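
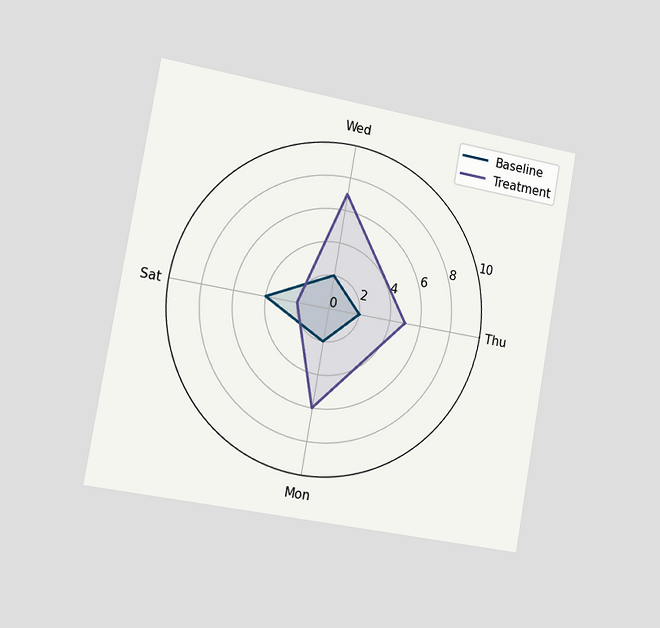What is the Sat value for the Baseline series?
4

The chart is tilted about 10° clockwise and viewed slightly from the left. On the Sat axis, Baseline reaches 4.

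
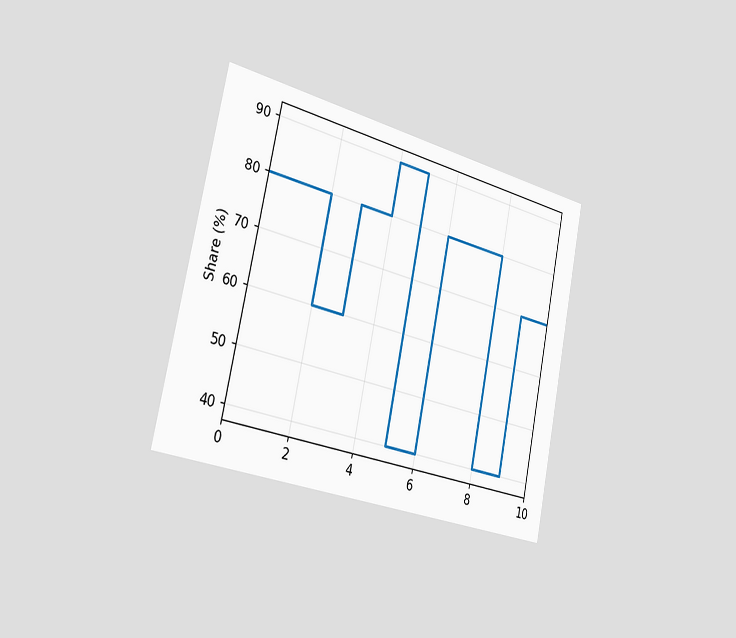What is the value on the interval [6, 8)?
80%

The chart is tilted about 12° clockwise and viewed slightly from the left. On [6, 8) the step sits at 80%.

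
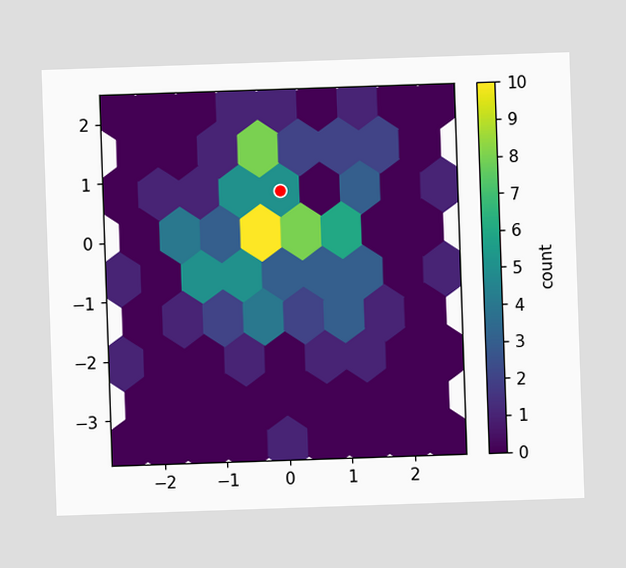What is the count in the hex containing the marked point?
5

The marked hex reads 5 on the colorbar.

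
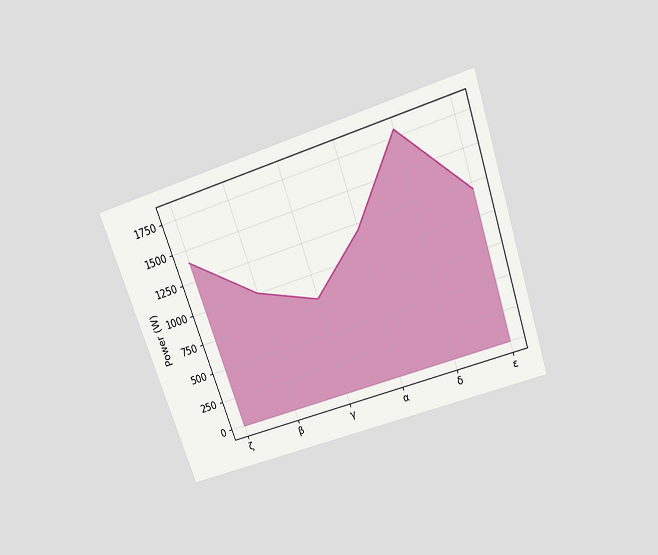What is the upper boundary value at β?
The chart is tilted about 19° counter-clockwise and viewed slightly from above. At β the upper boundary is at 1000W.

1000W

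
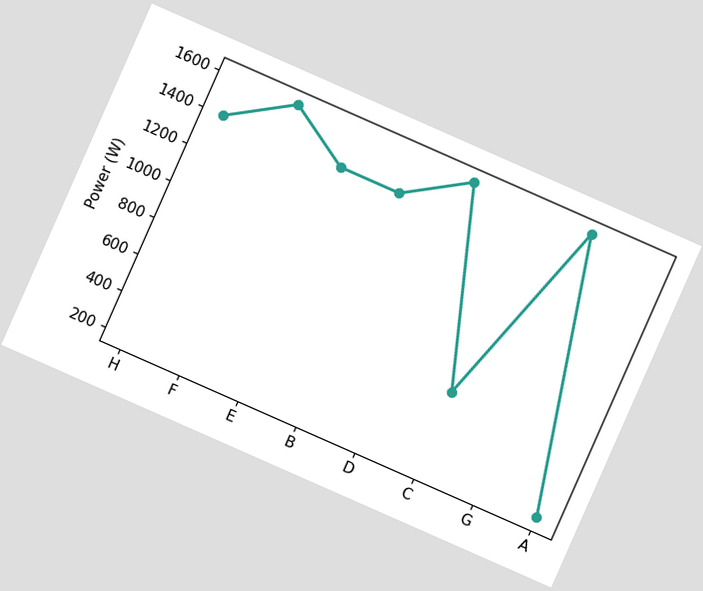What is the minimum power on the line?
200W

The chart is tilted about 24° clockwise. The lowest point is at A, and reading across to the y-axis gives 200W.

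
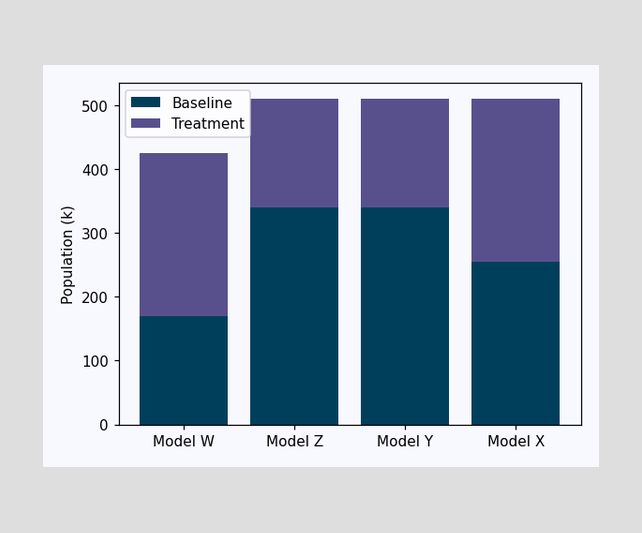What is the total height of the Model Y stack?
The Model Y stack's top reaches 510k on the y-axis.

510k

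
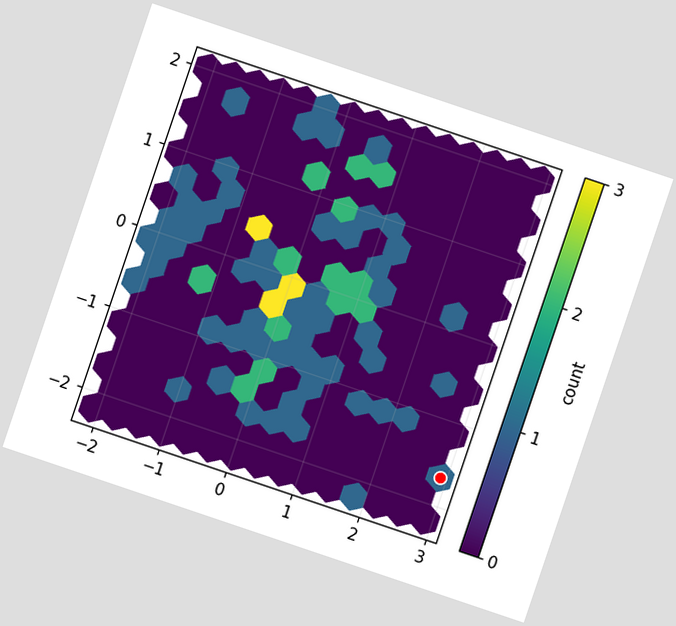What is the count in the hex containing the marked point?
The chart is tilted about 19° clockwise. The marked hex reads 1 on the colorbar.

1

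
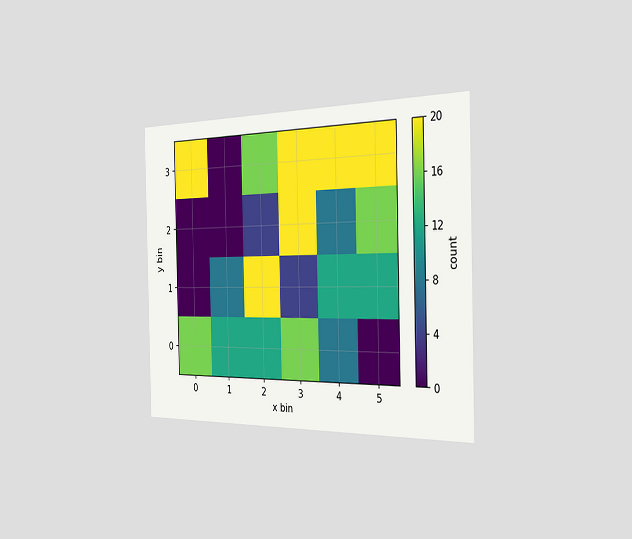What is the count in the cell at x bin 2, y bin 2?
4

The chart is viewed slightly from the right. Matching the cell (2, 2) against the colorbar gives 4.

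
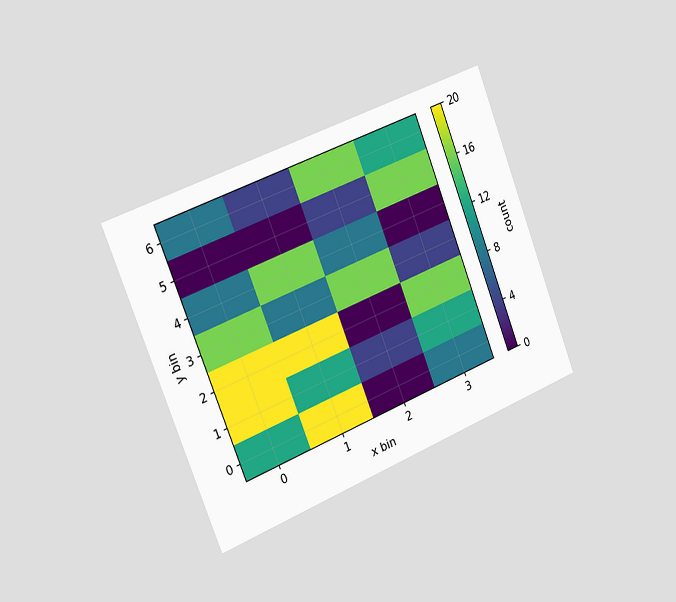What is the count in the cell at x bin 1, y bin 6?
4

The chart is tilted about 21° counter-clockwise and viewed slightly from the left. Matching the cell (1, 6) against the colorbar gives 4.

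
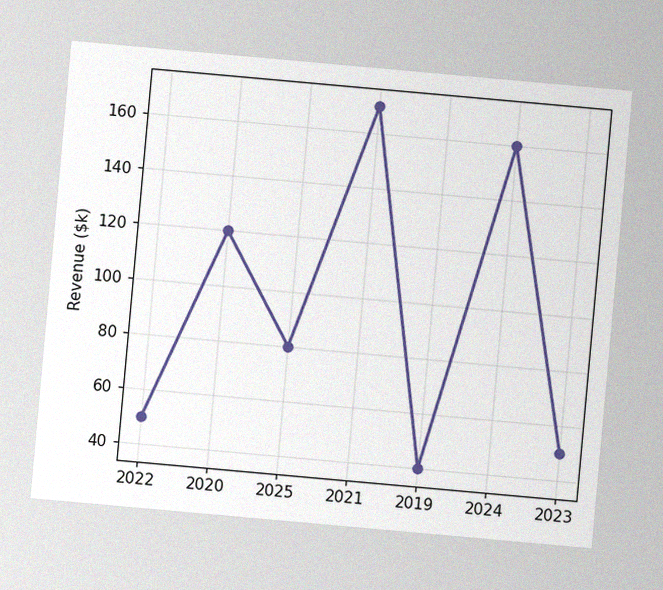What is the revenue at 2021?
$170k

The chart is tilted about 5° clockwise, with some photo noise. At 2021, the line is at $170k.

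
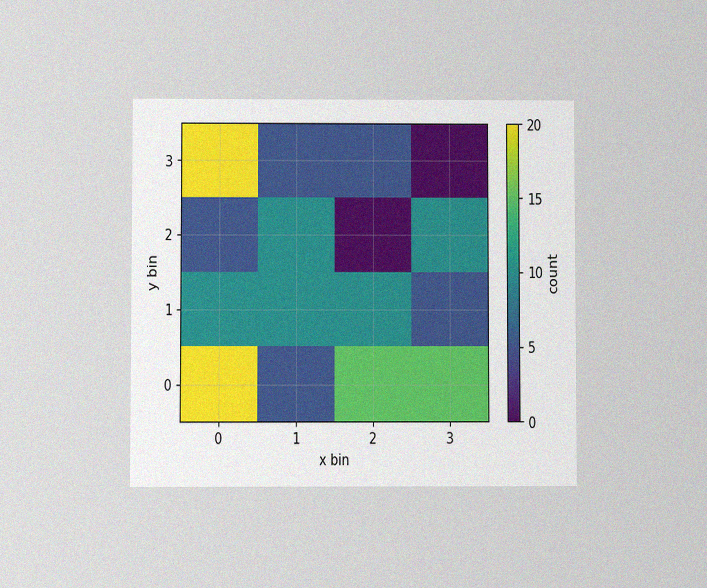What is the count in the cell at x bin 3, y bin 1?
The chart is viewed at a slight angle, with some photo noise. Matching the cell (3, 1) against the colorbar gives 5.

5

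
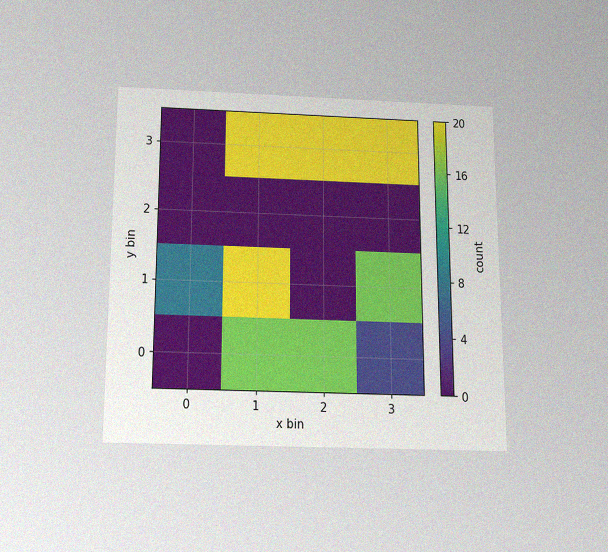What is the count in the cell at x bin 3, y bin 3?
20

The chart is viewed slightly from below, with some photo noise. Matching the cell (3, 3) against the colorbar gives 20.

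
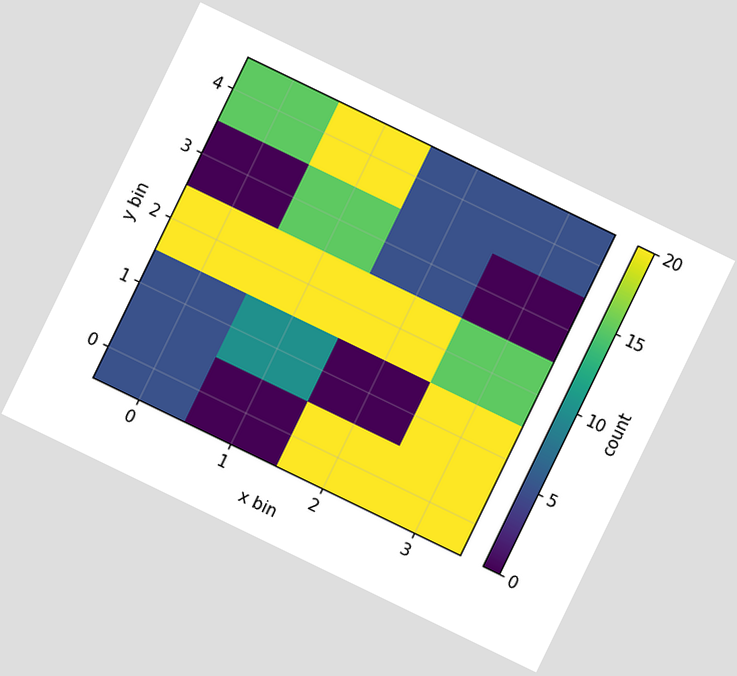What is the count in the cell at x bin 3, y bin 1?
The chart is tilted about 26° clockwise. Matching the cell (3, 1) against the colorbar gives 20.

20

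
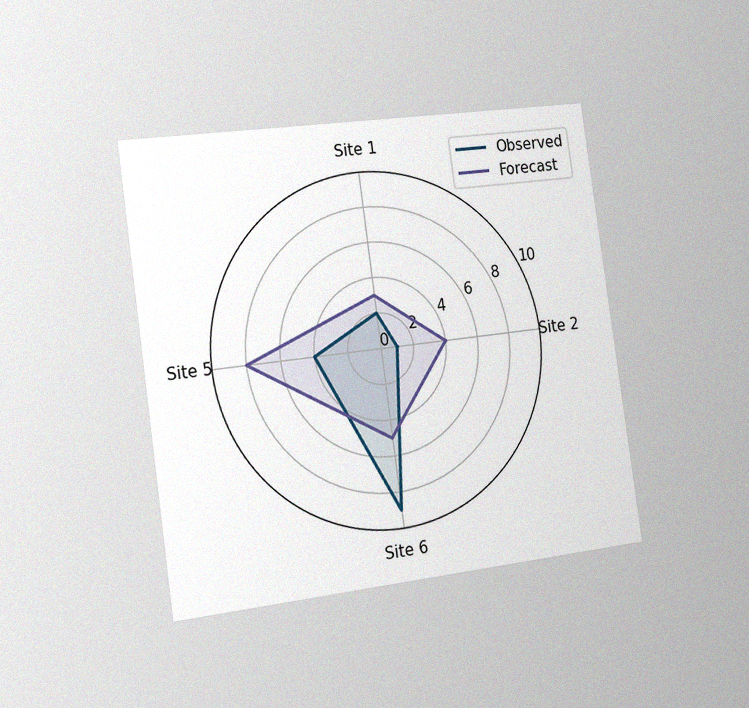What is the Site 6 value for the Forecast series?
5

The chart is tilted about 8° counter-clockwise and viewed slightly from the left, with some photo noise. On the Site 6 axis, Forecast reaches 5.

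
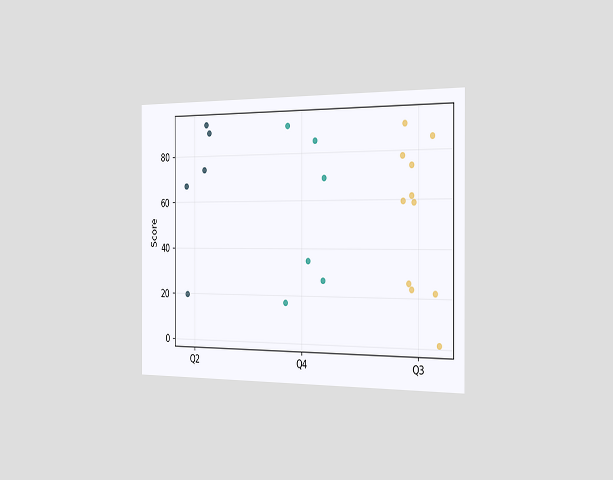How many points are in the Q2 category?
The chart is viewed slightly from the right. Counting the markers in the Q2 column gives 5.

5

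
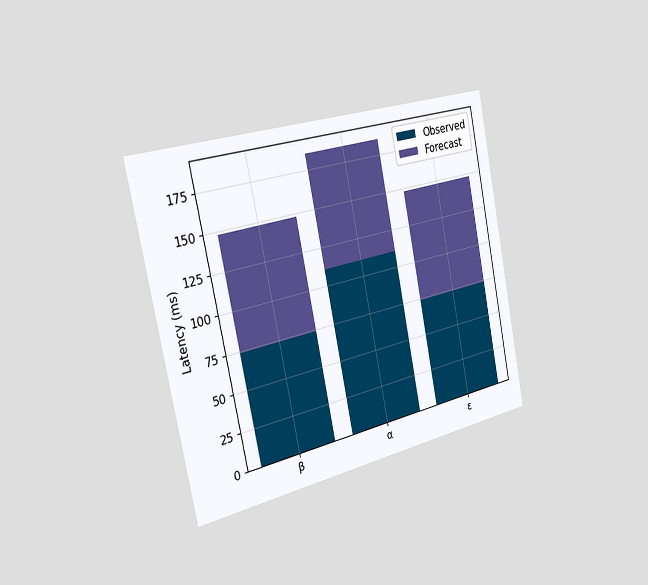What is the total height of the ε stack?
The chart is tilted about 11° counter-clockwise and viewed slightly from the left. The ε stack's top reaches 148ms on the y-axis.

148ms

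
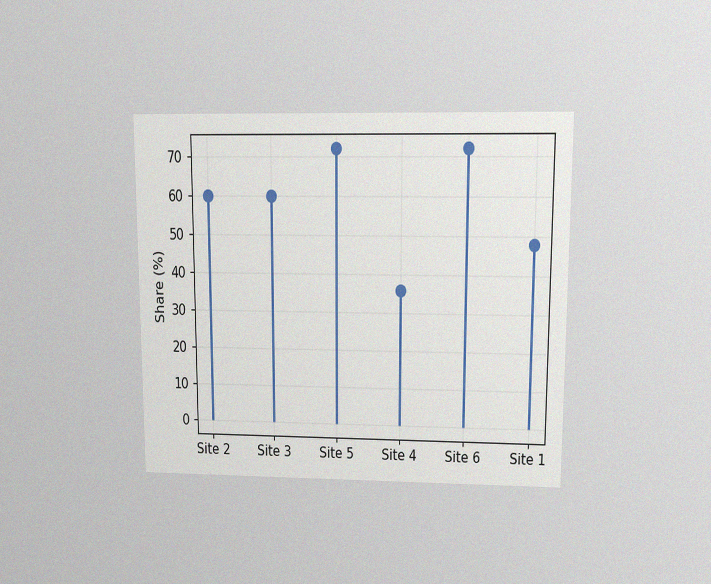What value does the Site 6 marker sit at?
The chart is viewed at a slight angle, with some photo noise. The Site 6 marker sits at 72%.

72%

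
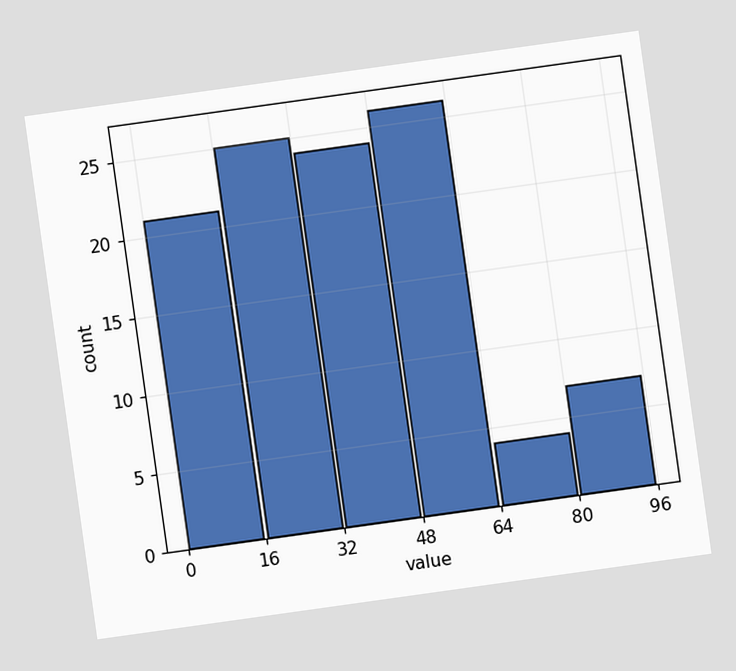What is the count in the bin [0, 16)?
21

The chart is tilted about 8° counter-clockwise. The [0, 16) bin has height 21.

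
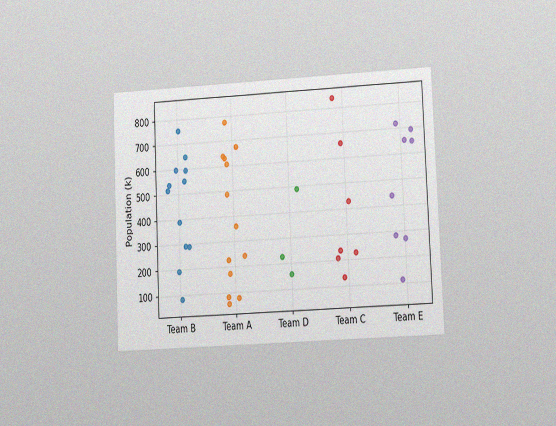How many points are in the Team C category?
The chart is tilted about 3° counter-clockwise and viewed at a slight angle, with some photo noise. Counting the markers in the Team C column gives 7.

7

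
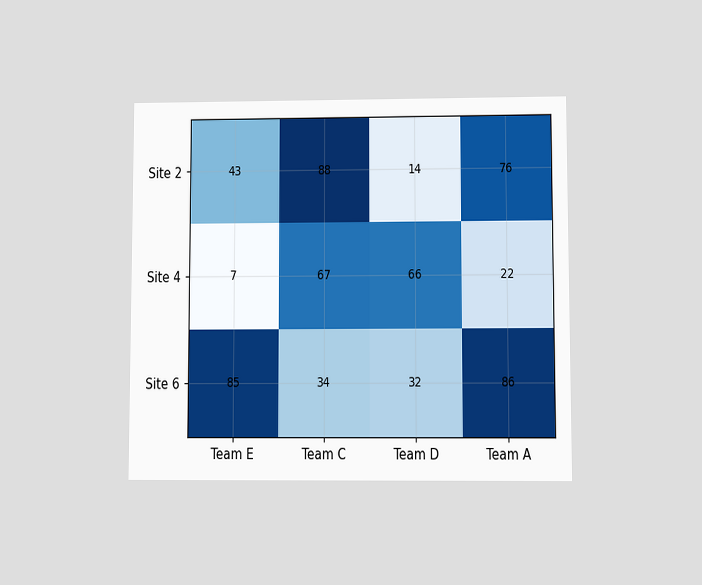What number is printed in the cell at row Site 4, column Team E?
7

The chart is viewed at a slight angle. The (Site 4, Team E) cell reads 7.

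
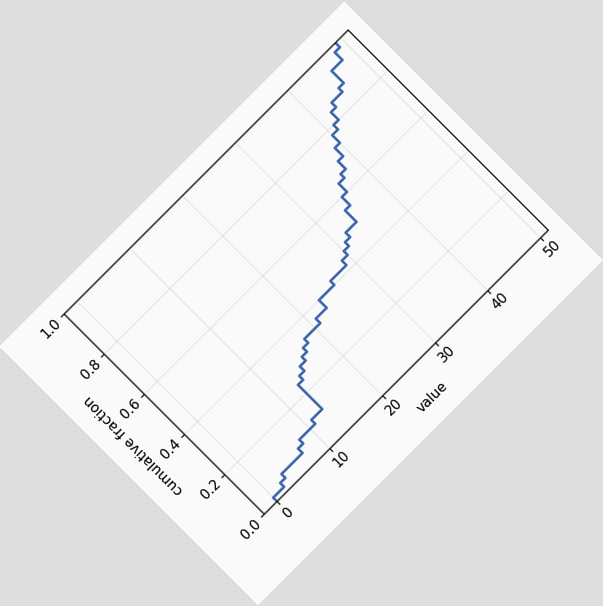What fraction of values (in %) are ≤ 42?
The chart is tilted about 45° counter-clockwise. At x=42 the ECDF step is at 84%.

84%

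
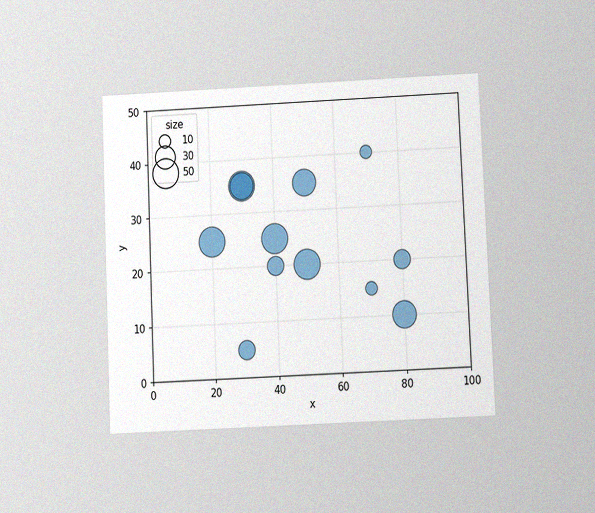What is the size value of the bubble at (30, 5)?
20

The chart is tilted about 2° counter-clockwise and viewed slightly from below, with some photo noise. Matching the bubble at (30, 5) against the size legend gives 20.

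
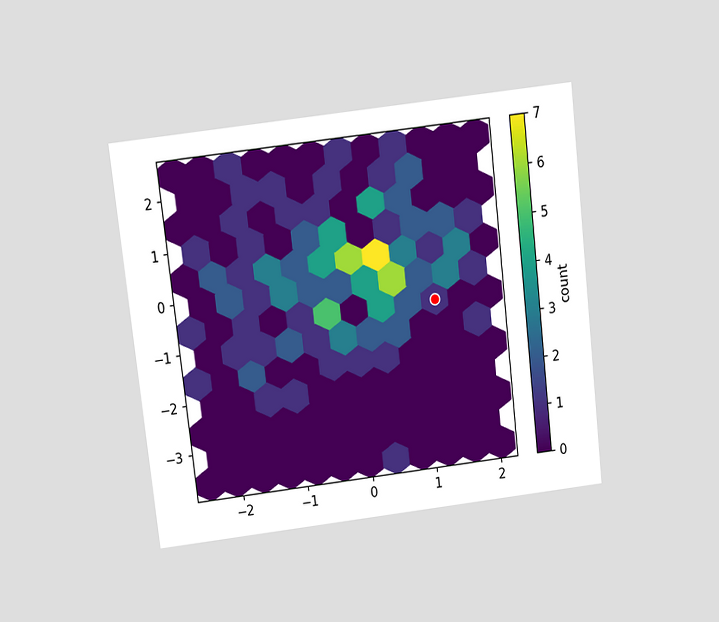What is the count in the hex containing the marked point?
1

The chart is tilted about 7° counter-clockwise and viewed slightly from above. The marked hex reads 1 on the colorbar.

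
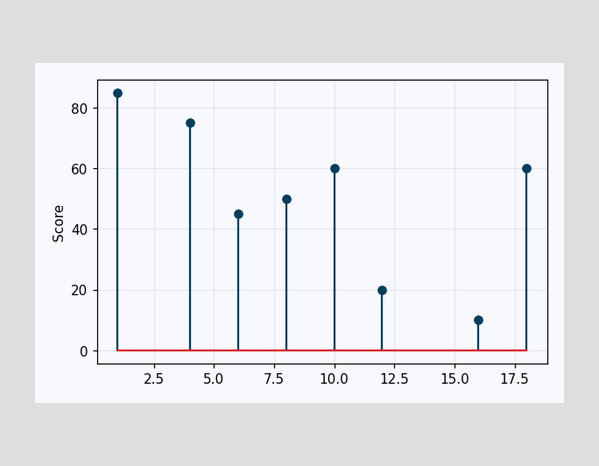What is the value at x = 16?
The stem at x=16 reaches 10.

10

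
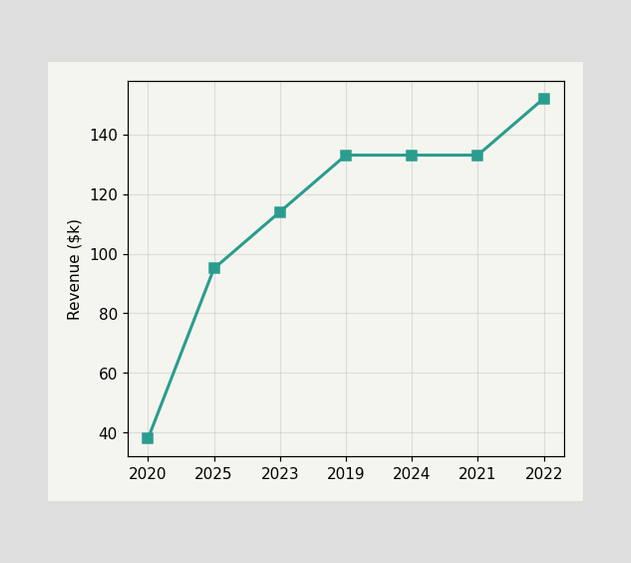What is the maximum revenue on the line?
The highest point is at 2022, and reading across to the y-axis gives $152k.

$152k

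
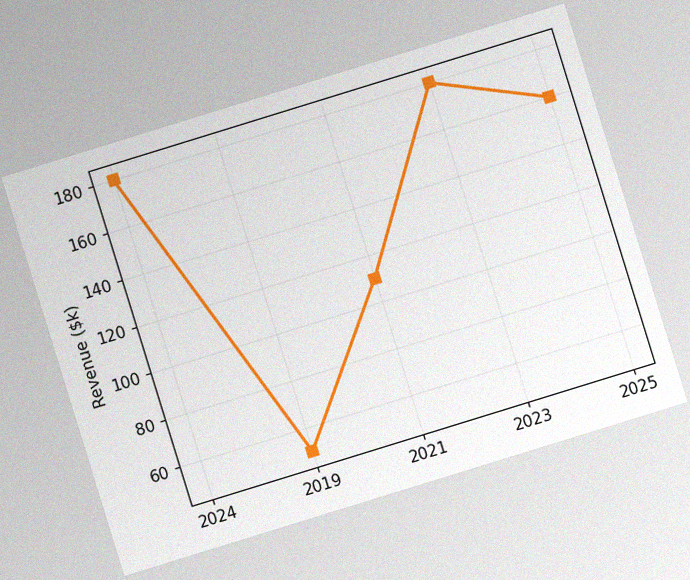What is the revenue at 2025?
$160k

The chart is tilted about 17° counter-clockwise, with some photo noise. At 2025, the line is at $160k.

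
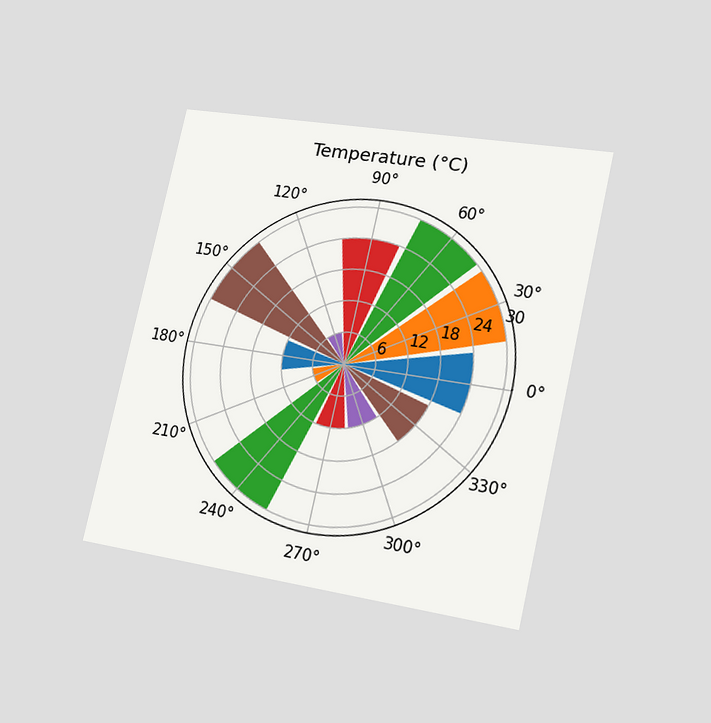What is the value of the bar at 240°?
30°C

The chart is tilted about 13° clockwise and viewed slightly from the right. The bar at 240° reaches 30°C on the radial axis.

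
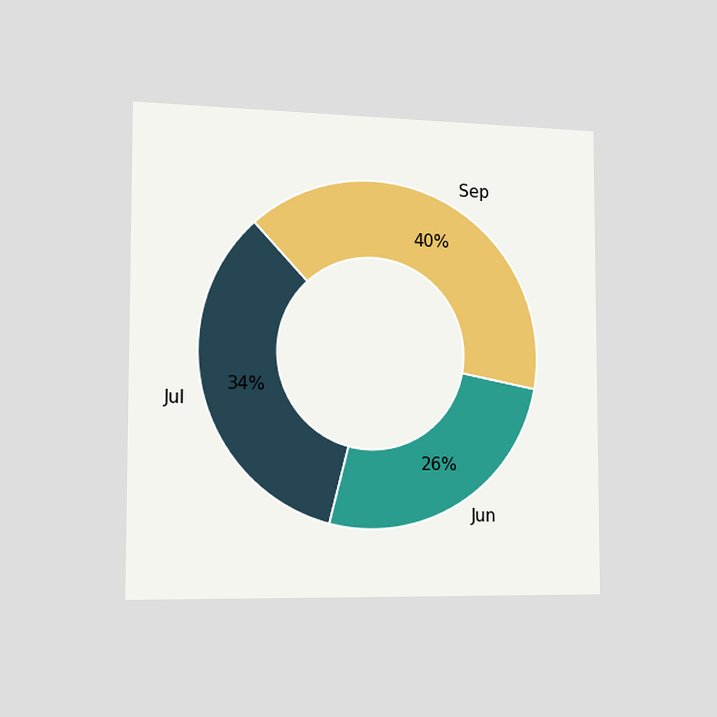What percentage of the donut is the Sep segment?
The chart is viewed slightly from the left. The Sep segment takes up 40% of the ring.

40%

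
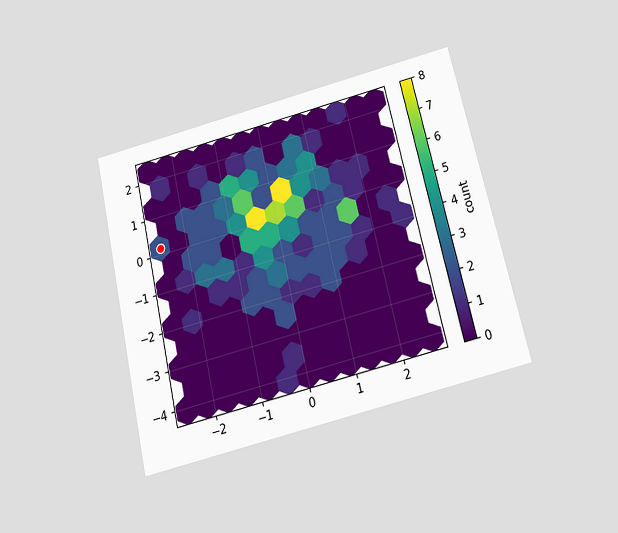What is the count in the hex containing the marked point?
The chart is tilted about 13° counter-clockwise and viewed slightly from below. The marked hex reads 2 on the colorbar.

2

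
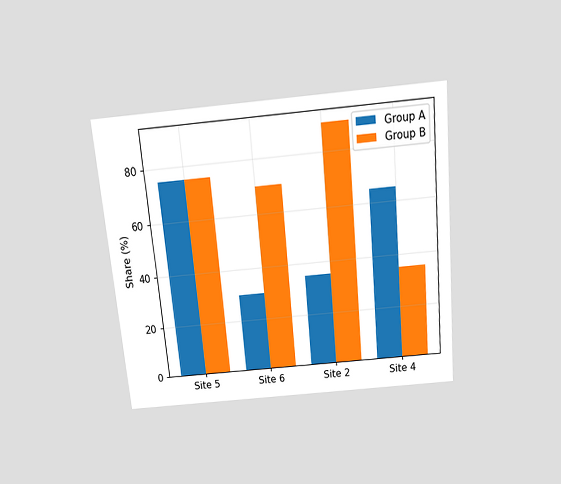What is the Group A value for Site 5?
The chart is tilted about 5° counter-clockwise and viewed slightly from above. The Group A bar at Site 5 reaches 75% on the y-axis.

75%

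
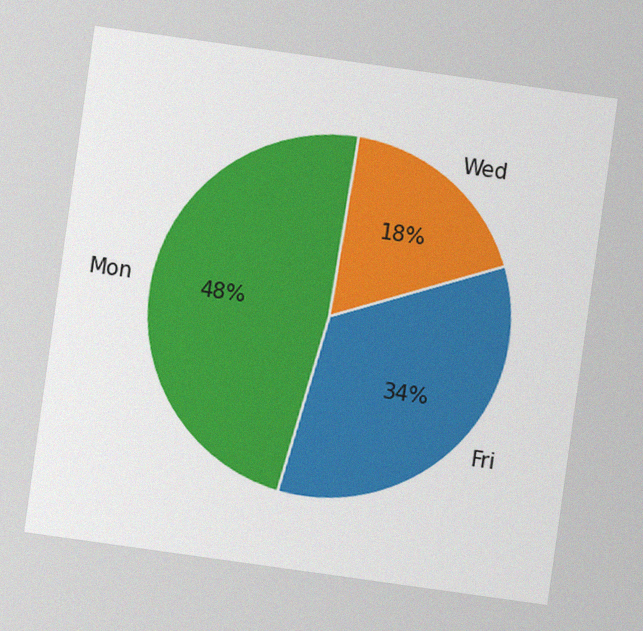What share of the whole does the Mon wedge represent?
The chart is tilted about 8° clockwise, with some photo noise. The Mon slice takes up 48% of the pie.

48%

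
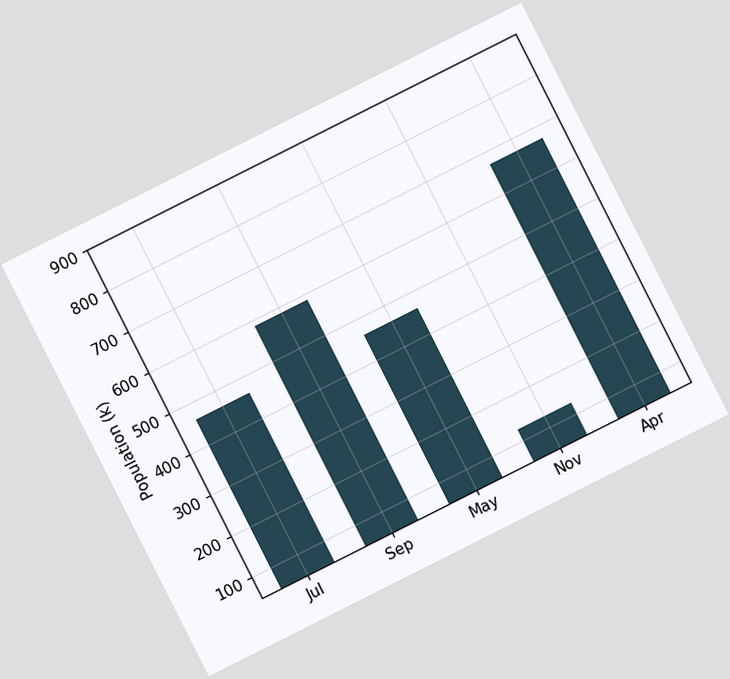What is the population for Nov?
126k

The chart is tilted about 27° counter-clockwise. Reading along the chart's y-axis, the Nov bar reaches 126k.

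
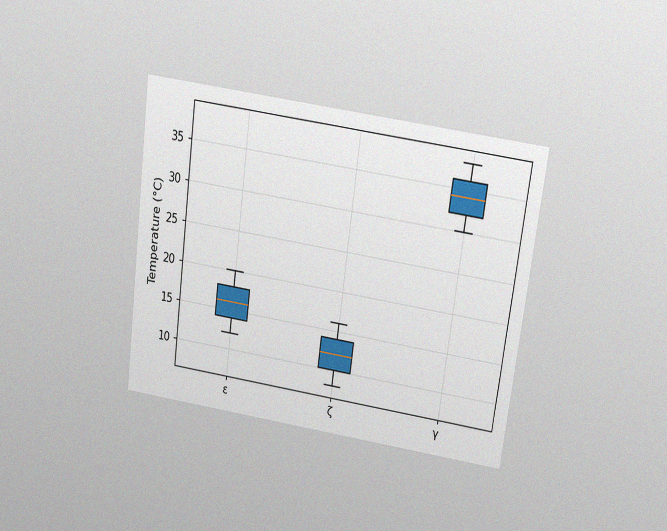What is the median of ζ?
12°C

The chart is tilted about 8° clockwise and viewed slightly from above, with some photo noise. The median line in the ζ box sits at 12°C.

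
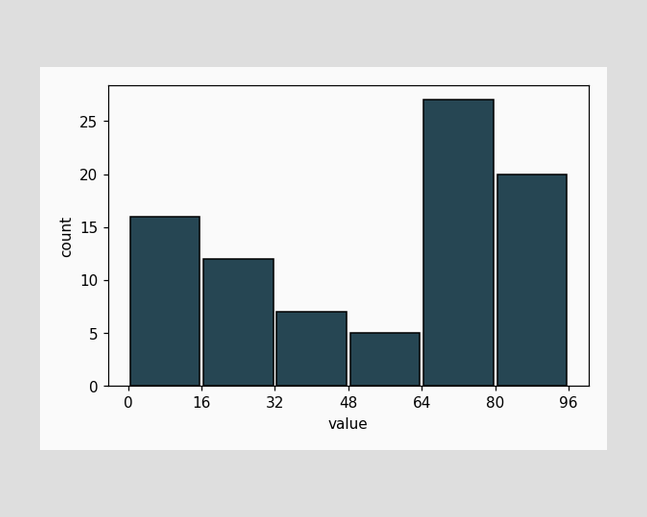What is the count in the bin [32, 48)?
The [32, 48) bin has height 7.

7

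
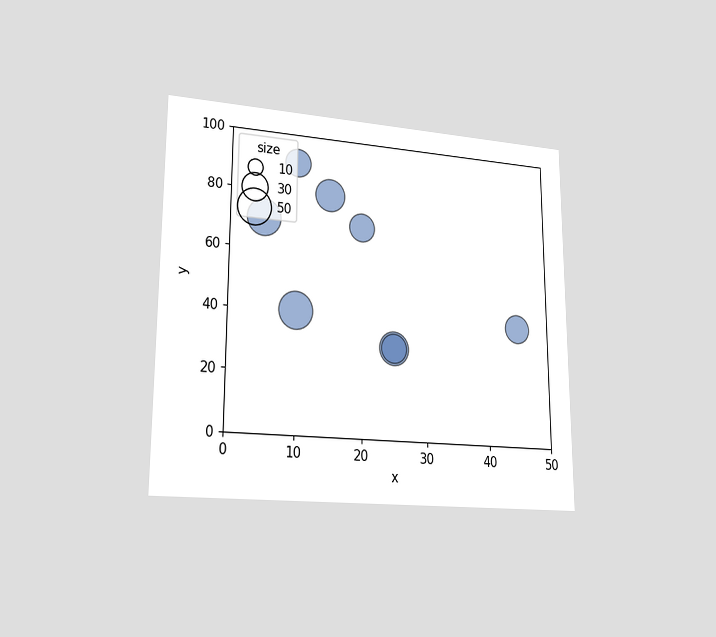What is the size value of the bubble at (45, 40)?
The chart is viewed slightly from the left. Matching the bubble at (45, 40) against the size legend gives 30.

30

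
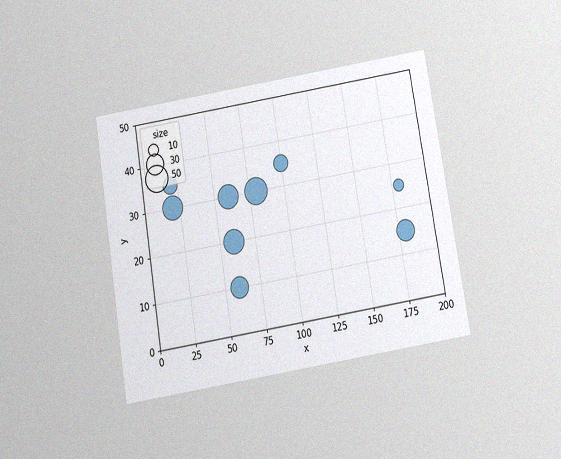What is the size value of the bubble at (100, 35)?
The chart is tilted about 9° counter-clockwise and viewed slightly from below, with some photo noise. Matching the bubble at (100, 35) against the size legend gives 20.

20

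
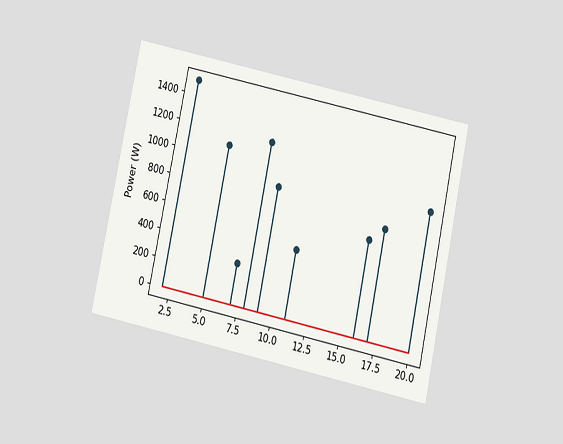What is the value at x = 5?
The chart is tilted about 12° clockwise and viewed slightly from below. The stem at x=5 reaches 1100W.

1100W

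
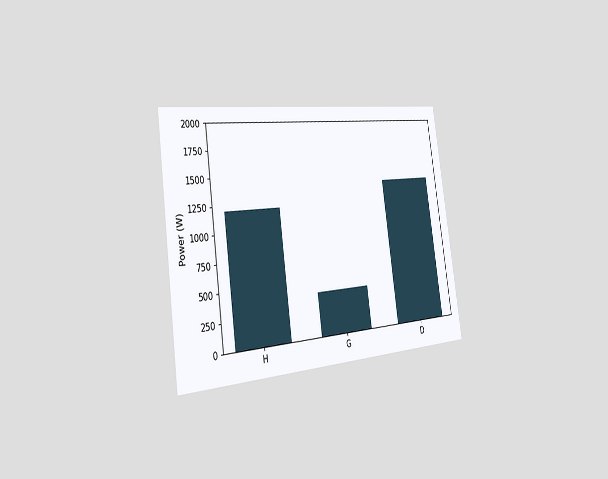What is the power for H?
1200W

The chart is tilted about 8° counter-clockwise and viewed slightly from the left. Reading along the chart's y-axis, the H bar reaches 1200W.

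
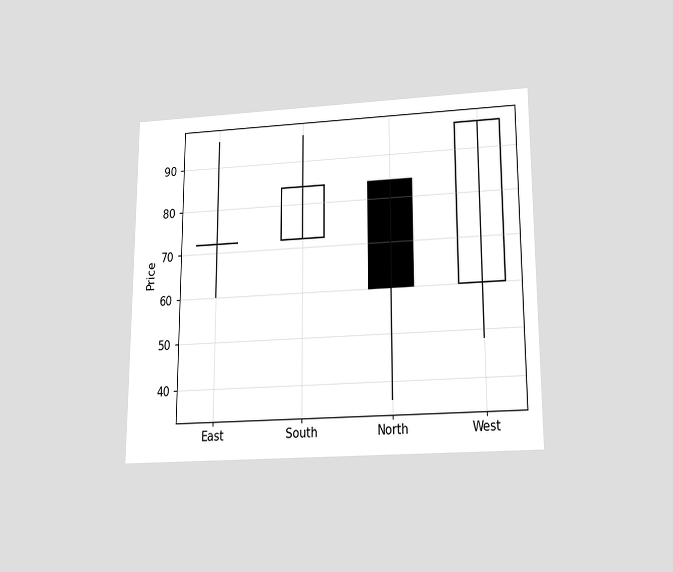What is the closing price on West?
96

The chart is viewed slightly from below. The West candle closes at 96.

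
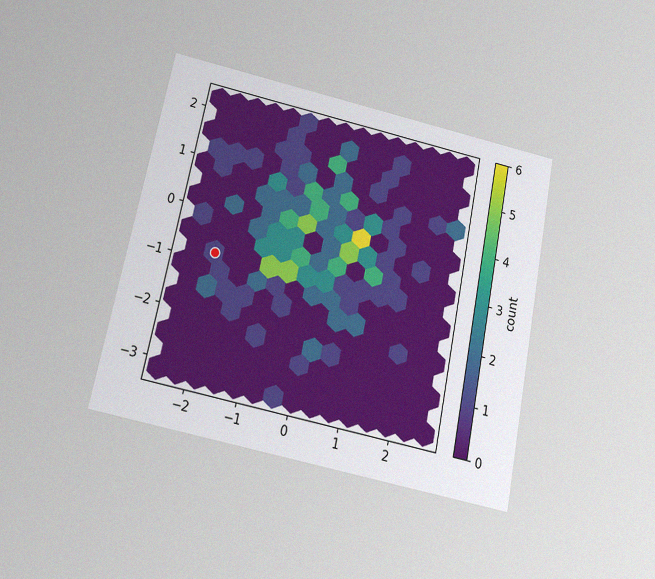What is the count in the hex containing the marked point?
The chart is tilted about 12° clockwise and viewed slightly from below, with some photo noise. The marked hex reads 1 on the colorbar.

1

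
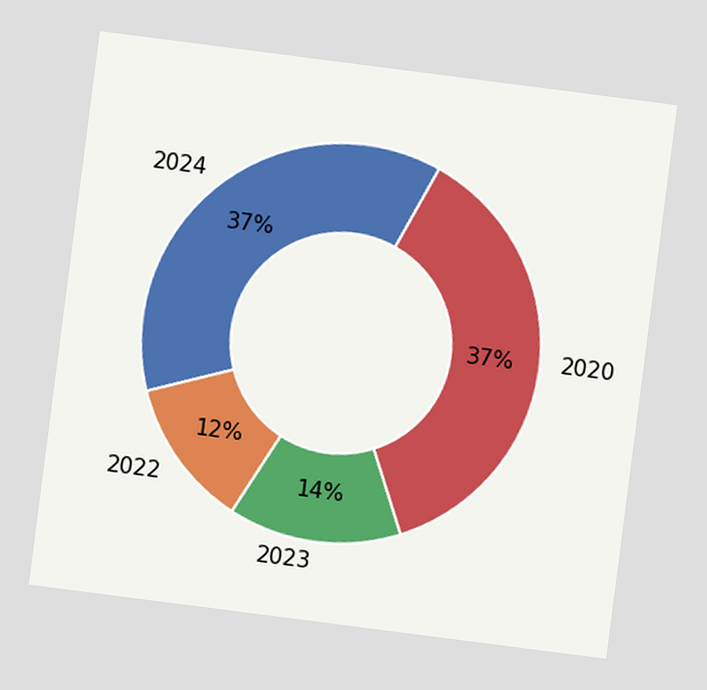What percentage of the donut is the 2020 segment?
37%

The chart is tilted about 7° clockwise. The 2020 segment takes up 37% of the ring.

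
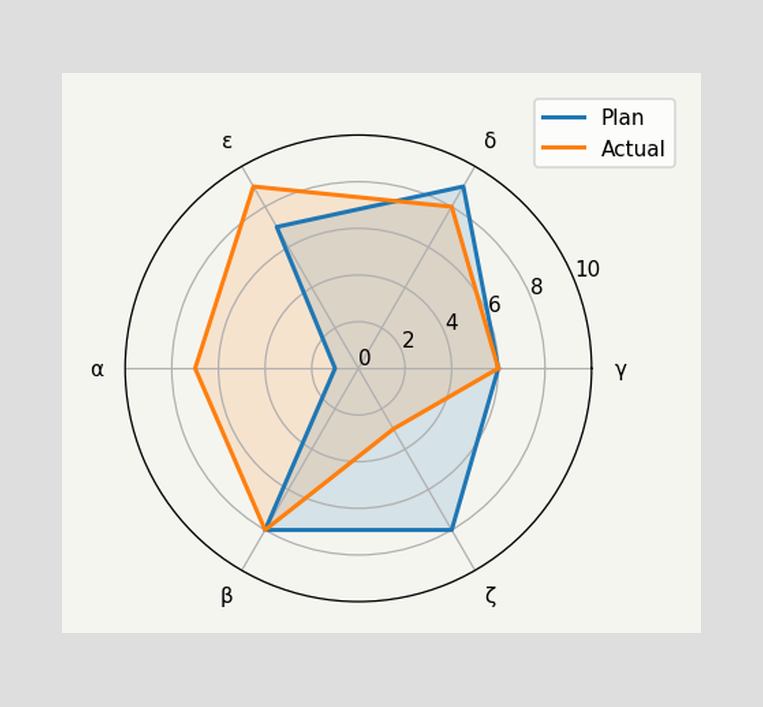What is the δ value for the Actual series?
On the δ axis, Actual reaches 8.

8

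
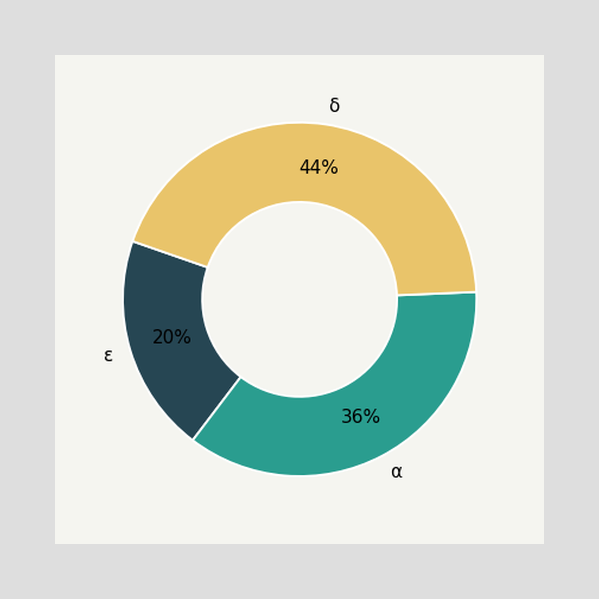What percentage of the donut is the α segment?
36%

The α segment takes up 36% of the ring.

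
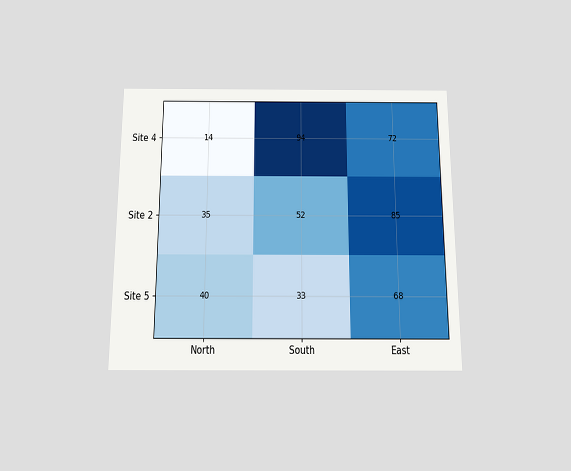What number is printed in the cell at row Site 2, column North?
35

The chart is viewed slightly from below. The (Site 2, North) cell reads 35.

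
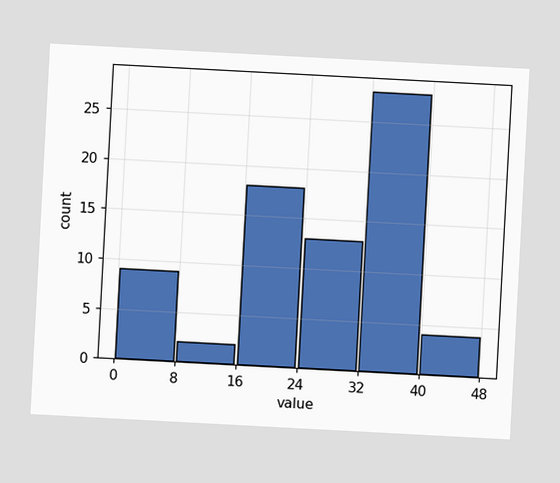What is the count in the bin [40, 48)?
The chart is tilted about 3° clockwise. The [40, 48) bin has height 4.

4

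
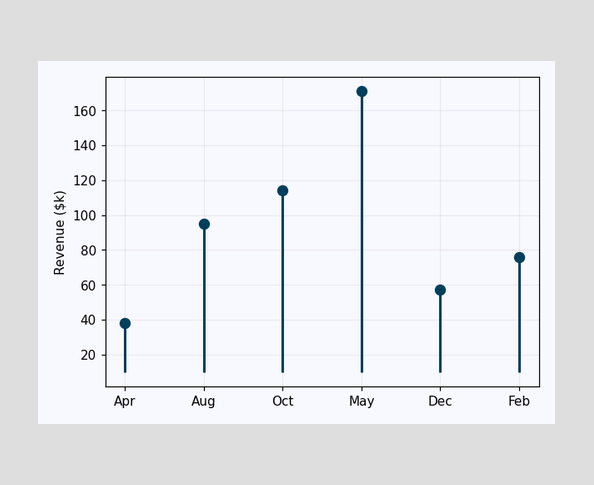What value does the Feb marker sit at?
The Feb marker sits at $76k.

$76k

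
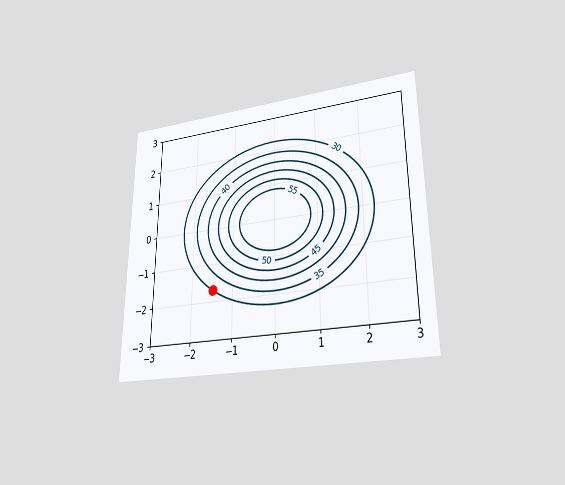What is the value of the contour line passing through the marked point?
30

The chart is viewed at a slight angle. The marked point sits on the contour labelled 30.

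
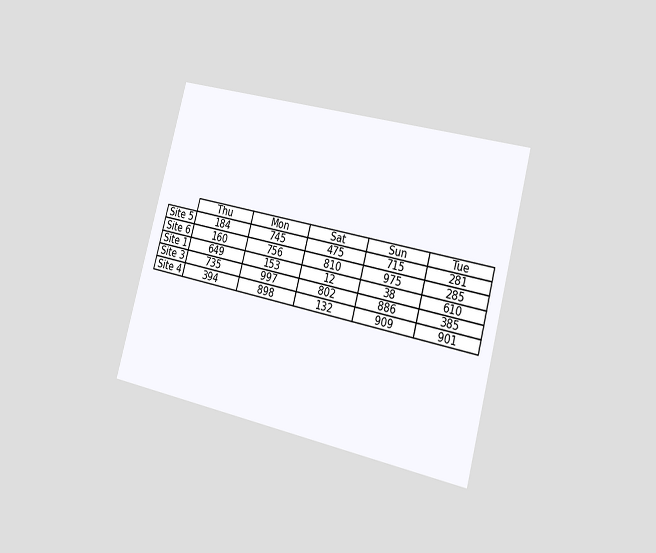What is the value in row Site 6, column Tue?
285

The chart is tilted about 15° clockwise and viewed slightly from the right. The (Site 6, Tue) cell reads 285.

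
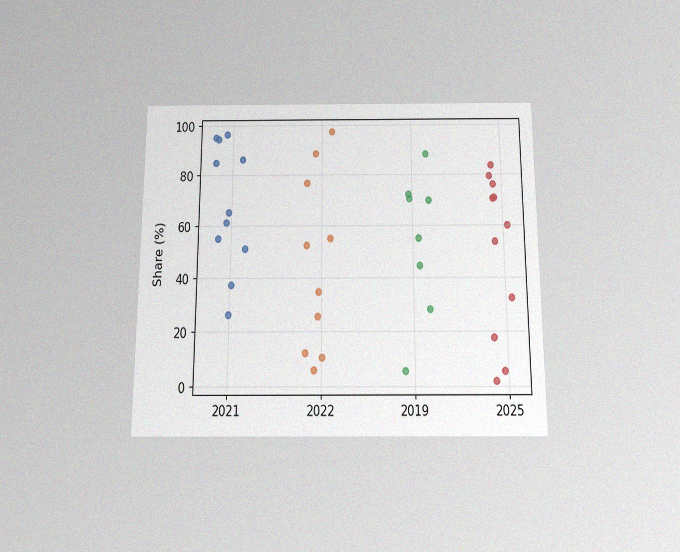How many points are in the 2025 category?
11

The chart is viewed slightly from below, with some photo noise. Counting the markers in the 2025 column gives 11.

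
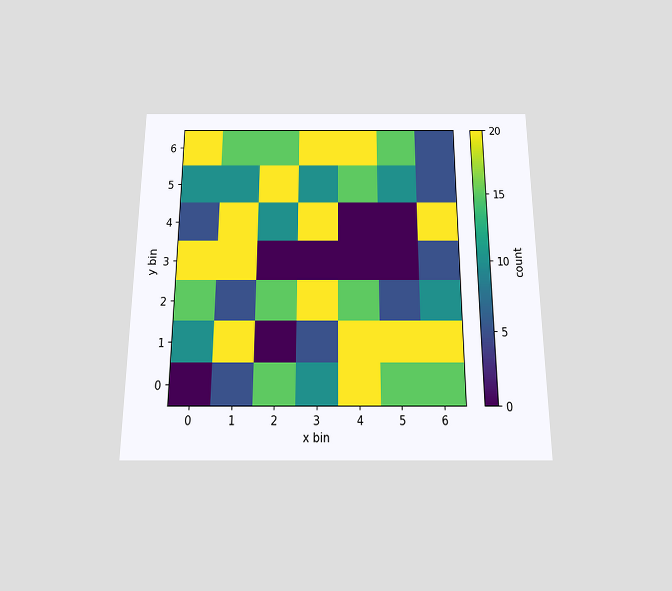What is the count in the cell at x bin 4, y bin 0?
The chart is viewed slightly from below. Matching the cell (4, 0) against the colorbar gives 20.

20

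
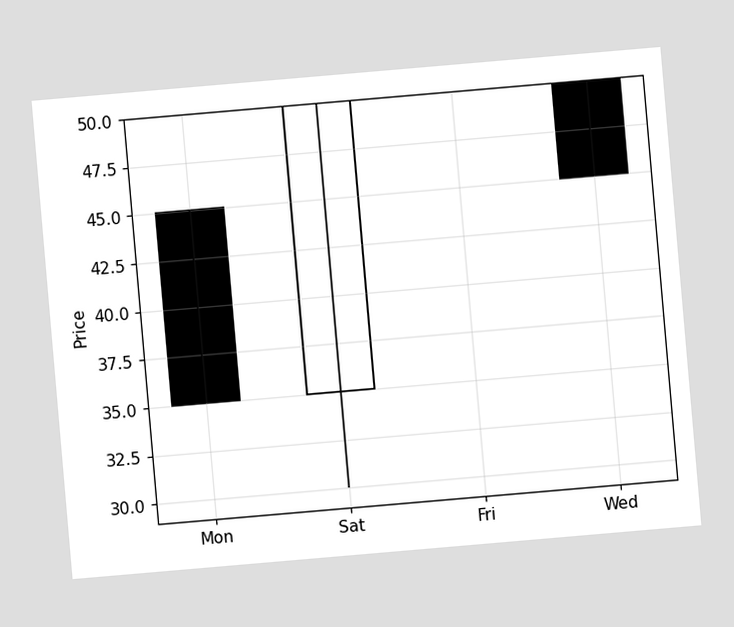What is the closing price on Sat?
50

The chart is tilted about 5° counter-clockwise. The Sat candle closes at 50.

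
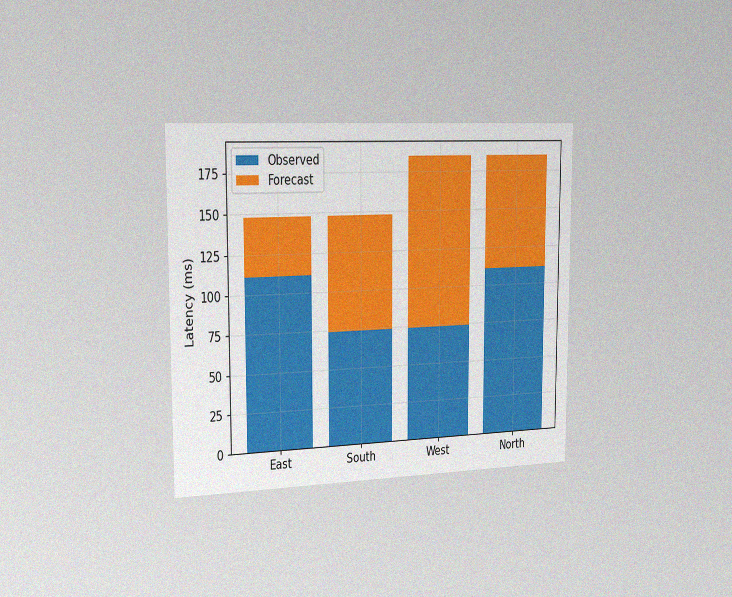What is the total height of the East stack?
The chart is viewed slightly from the left, with some photo noise. The East stack's top reaches 148ms on the y-axis.

148ms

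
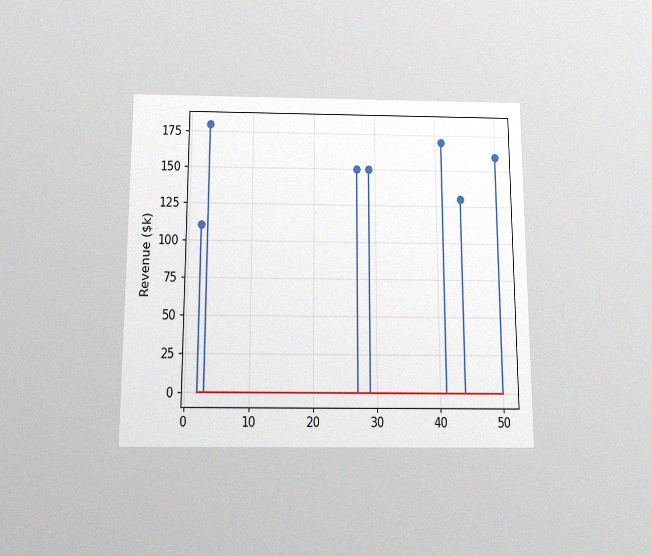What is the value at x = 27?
The chart is viewed slightly from below, with some photo noise. The stem at x=27 reaches $150k.

$150k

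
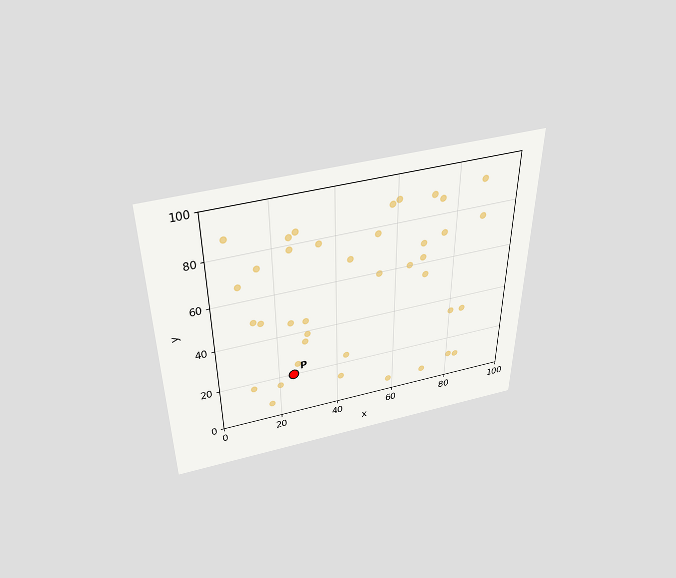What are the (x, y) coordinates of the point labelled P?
(25, 20)

The chart is viewed slightly from above. Following the gridlines from P to each axis, P sits at (25, 20).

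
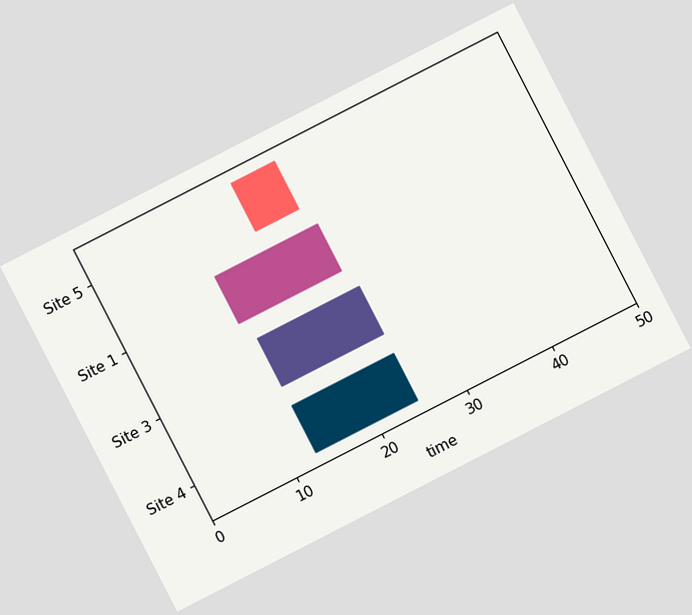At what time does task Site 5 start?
The chart is tilted about 27° counter-clockwise. The Site 5 bar begins at t=18.

18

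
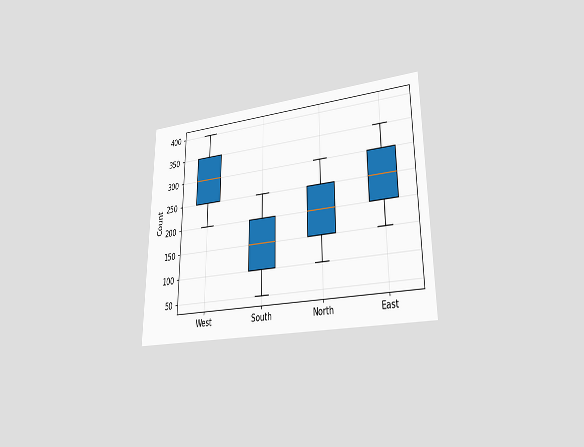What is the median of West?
The chart is viewed at a slight angle. The median line in the West box sits at 300.

300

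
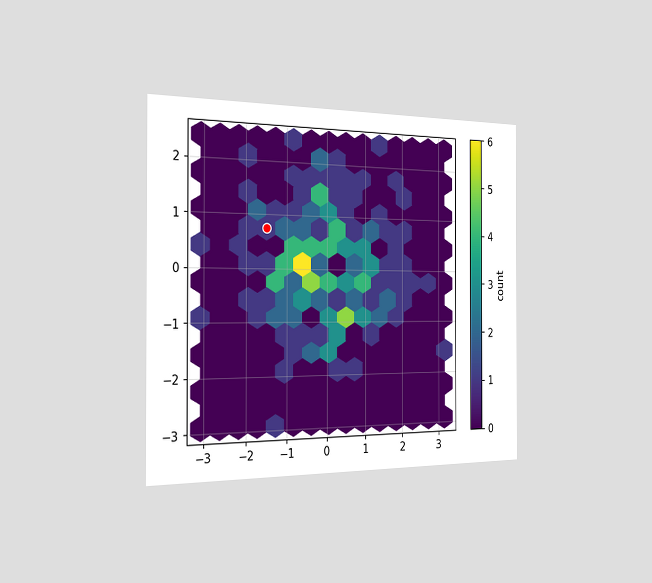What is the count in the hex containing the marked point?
1

The chart is viewed slightly from the left. The marked hex reads 1 on the colorbar.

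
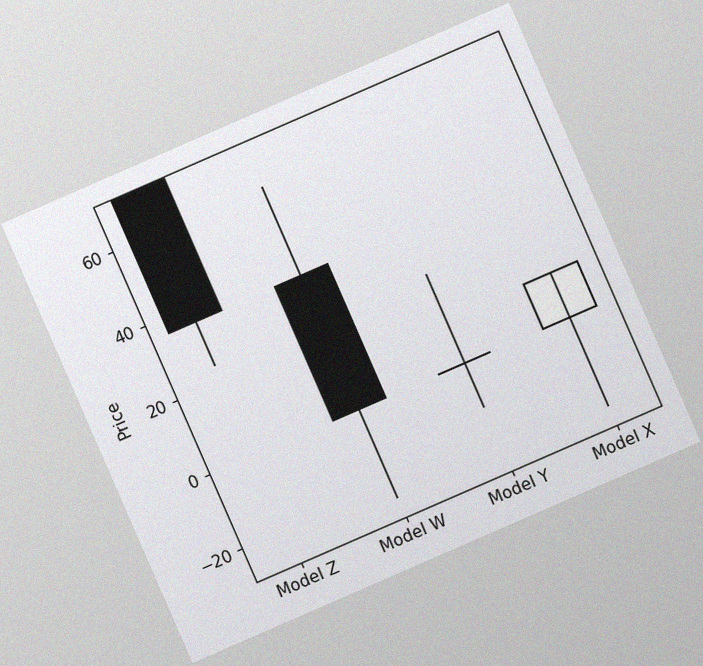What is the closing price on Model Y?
0

The chart is tilted about 24° counter-clockwise, with some photo noise. The Model Y candle closes at 0.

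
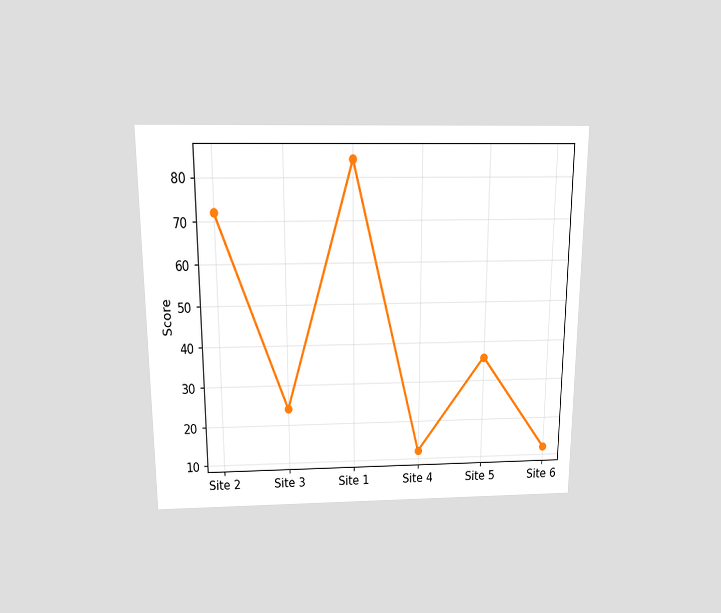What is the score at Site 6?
The chart is viewed slightly from above. At Site 6, the line is at 12.

12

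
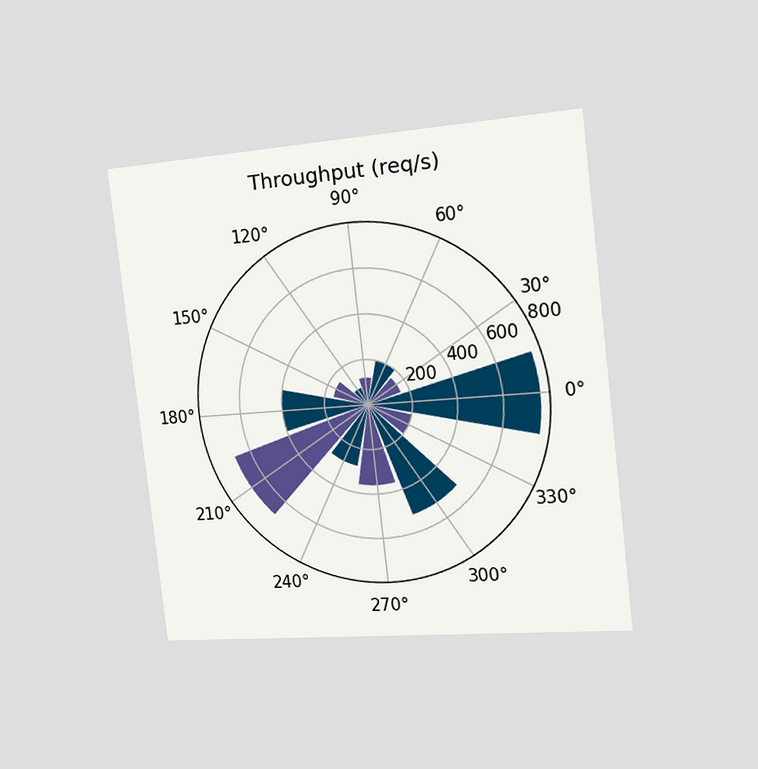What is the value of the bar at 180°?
The chart is tilted about 7° counter-clockwise and viewed slightly from the right. The bar at 180° reaches 400req/s on the radial axis.

400req/s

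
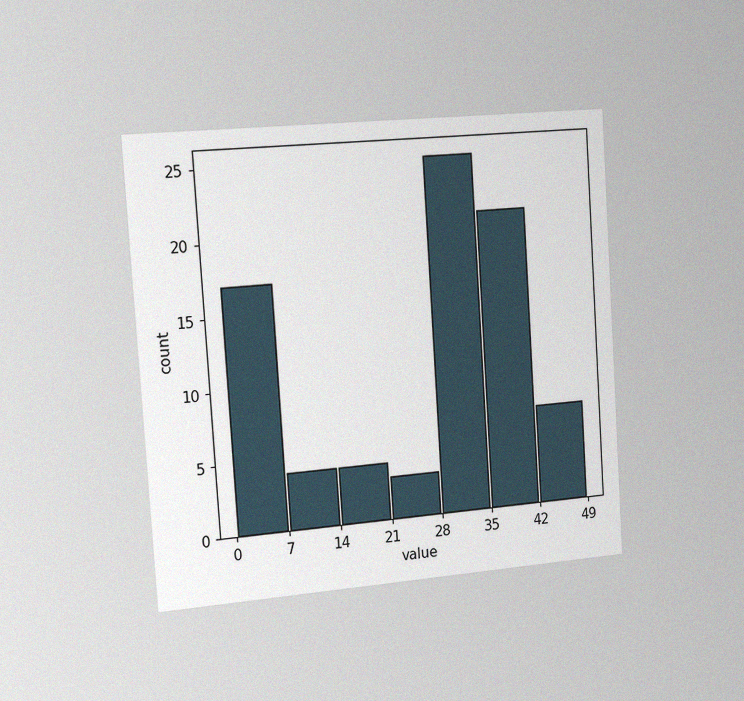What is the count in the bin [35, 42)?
The chart is tilted about 4° counter-clockwise and viewed slightly from the left, with some photo noise. The [35, 42) bin has height 21.

21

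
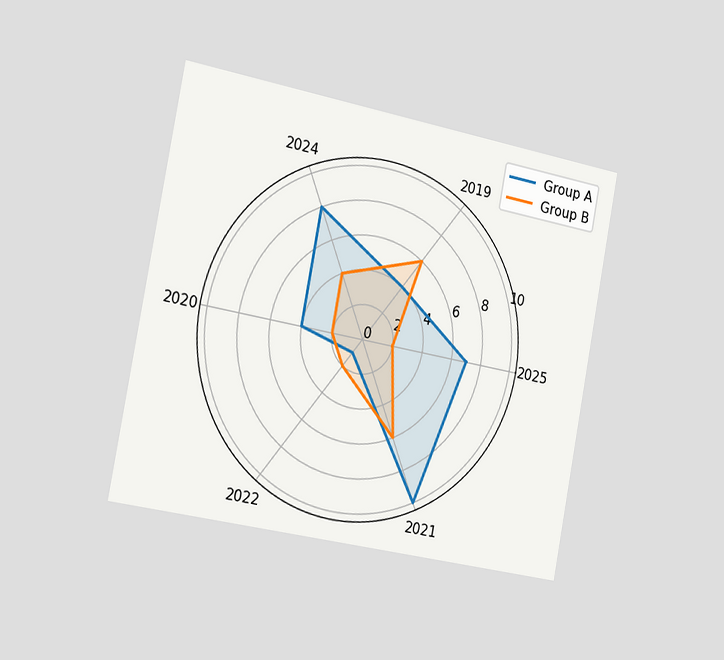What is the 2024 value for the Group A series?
The chart is tilted about 11° clockwise and viewed slightly from the left. On the 2024 axis, Group A reaches 8.

8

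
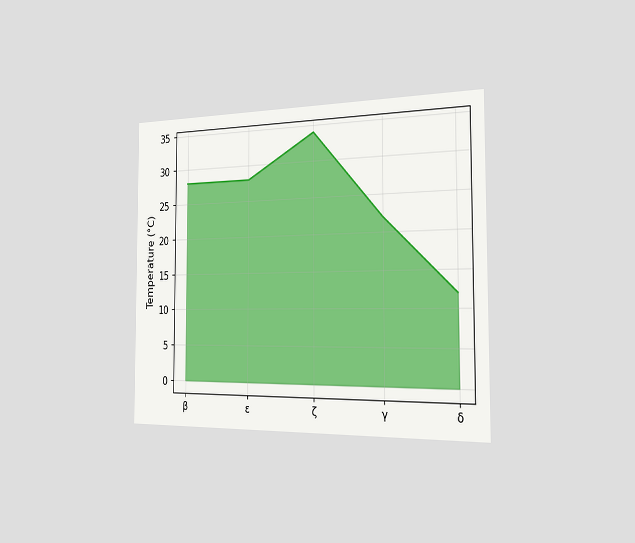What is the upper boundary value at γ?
The chart is viewed slightly from the right. At γ the upper boundary is at 22°C.

22°C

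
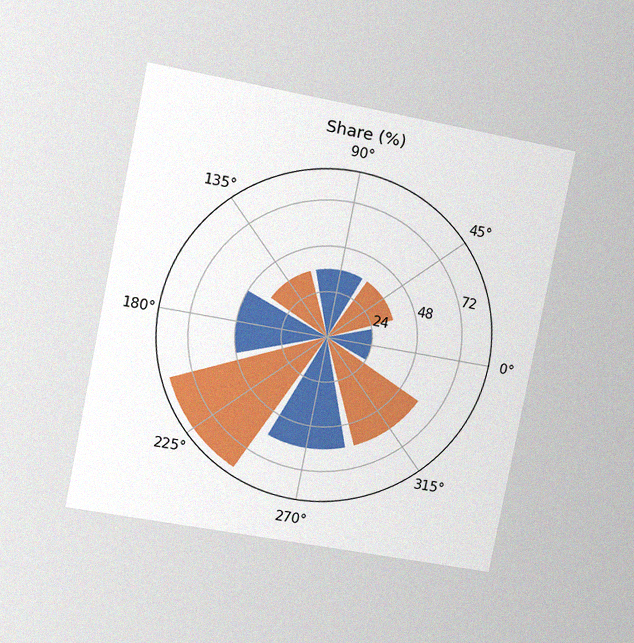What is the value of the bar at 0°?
The chart is tilted about 11° clockwise and viewed slightly from the left, with some photo noise. The bar at 0° reaches 24% on the radial axis.

24%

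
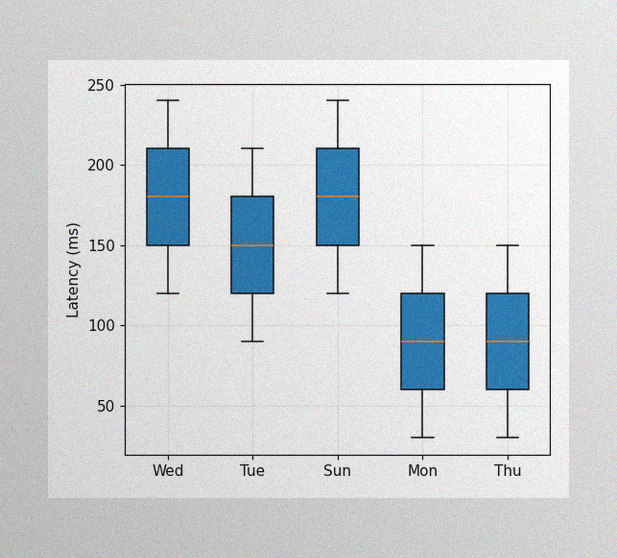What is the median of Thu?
The image has some photo noise and uneven lighting. The median line in the Thu box sits at 90ms.

90ms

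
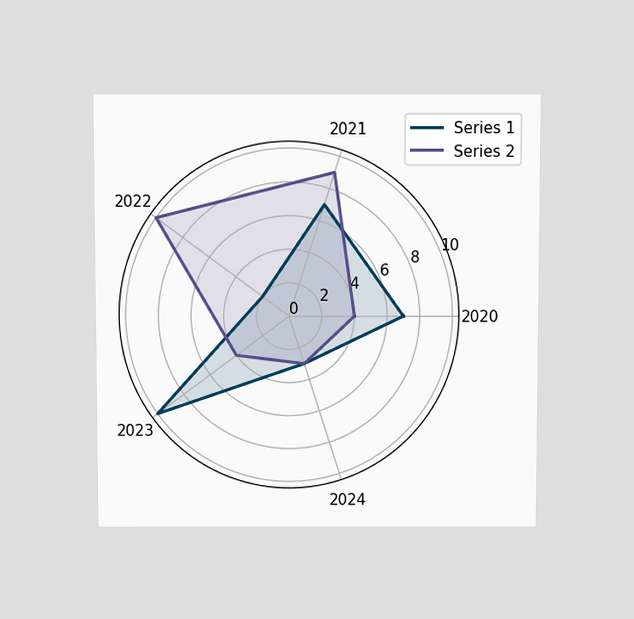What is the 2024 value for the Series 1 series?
3

The chart is viewed slightly from above. On the 2024 axis, Series 1 reaches 3.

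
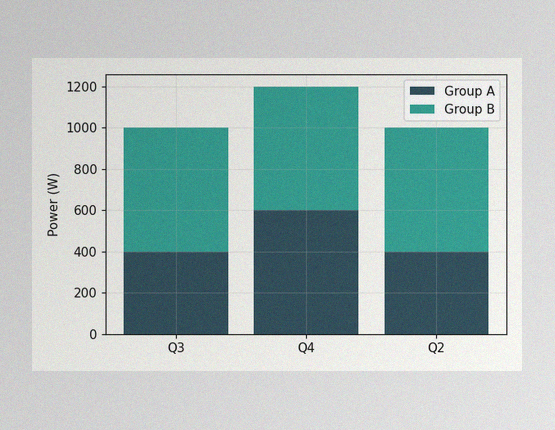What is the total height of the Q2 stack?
The image has some photo noise and uneven lighting. The Q2 stack's top reaches 1000W on the y-axis.

1000W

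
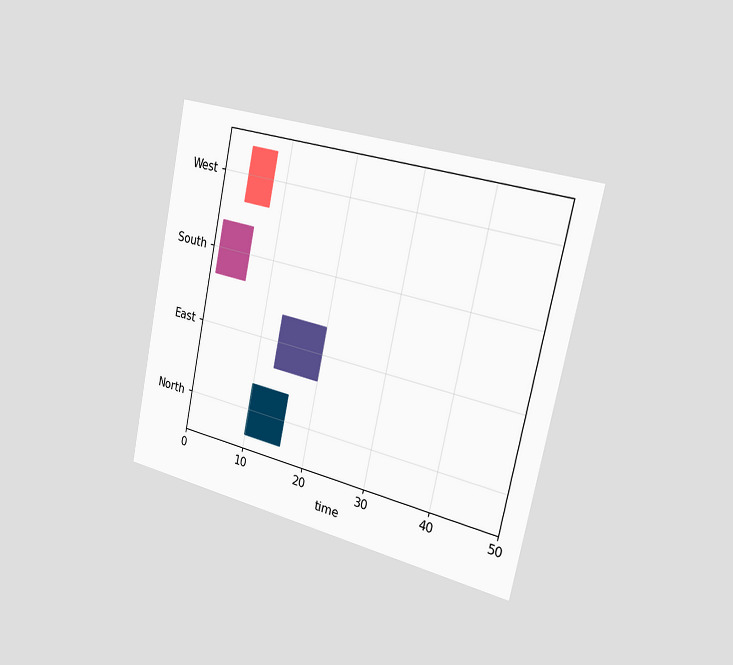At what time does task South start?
The chart is tilted about 12° clockwise and viewed slightly from the right. The South bar begins at t=1.

1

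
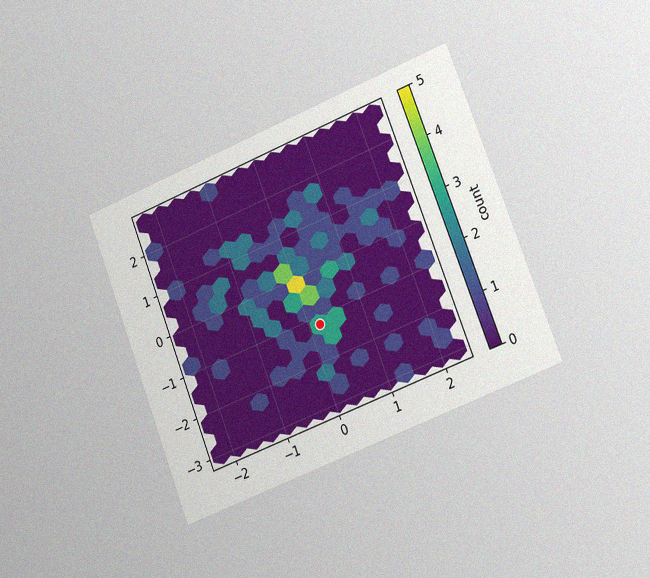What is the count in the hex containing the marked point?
The chart is tilted about 21° counter-clockwise and viewed slightly from the right, with some photo noise. The marked hex reads 3 on the colorbar.

3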